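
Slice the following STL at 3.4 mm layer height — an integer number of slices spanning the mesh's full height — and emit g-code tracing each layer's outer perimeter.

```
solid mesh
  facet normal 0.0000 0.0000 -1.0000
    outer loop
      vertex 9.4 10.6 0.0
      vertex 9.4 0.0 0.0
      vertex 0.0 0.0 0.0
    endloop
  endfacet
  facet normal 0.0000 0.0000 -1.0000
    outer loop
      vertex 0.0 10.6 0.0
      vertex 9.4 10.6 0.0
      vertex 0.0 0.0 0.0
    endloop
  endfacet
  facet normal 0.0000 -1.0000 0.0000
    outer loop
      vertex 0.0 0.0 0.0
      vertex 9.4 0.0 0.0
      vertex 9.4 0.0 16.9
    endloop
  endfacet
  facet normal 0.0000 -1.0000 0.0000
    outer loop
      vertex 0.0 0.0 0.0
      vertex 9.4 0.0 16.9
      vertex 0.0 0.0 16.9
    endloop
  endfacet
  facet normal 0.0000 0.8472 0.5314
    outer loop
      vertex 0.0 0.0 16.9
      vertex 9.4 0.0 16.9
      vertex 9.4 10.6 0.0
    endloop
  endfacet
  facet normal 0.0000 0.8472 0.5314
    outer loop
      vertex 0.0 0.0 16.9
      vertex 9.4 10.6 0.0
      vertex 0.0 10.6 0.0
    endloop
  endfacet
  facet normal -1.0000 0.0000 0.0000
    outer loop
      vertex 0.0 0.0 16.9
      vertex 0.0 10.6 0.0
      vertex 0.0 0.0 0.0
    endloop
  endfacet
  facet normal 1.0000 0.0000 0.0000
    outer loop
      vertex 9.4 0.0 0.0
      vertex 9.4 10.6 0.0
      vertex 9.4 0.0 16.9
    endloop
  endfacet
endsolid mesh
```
; perimeter-only toolpath
G21 ; units = mm
G90 ; absolute positioning
G28 ; home
; layer 1
G0 Z3.4
G0 X0.0 Y0.0
G1 X9.4 Y0.0
G1 X9.4 Y8.5
G1 X0.0 Y8.5
G1 X0.0 Y0.0
; layer 2
G0 Z6.8
G0 X0.0 Y0.0
G1 X9.4 Y0.0
G1 X9.4 Y6.4
G1 X0.0 Y6.4
G1 X0.0 Y0.0
; layer 3
G0 Z10.1
G0 X0.0 Y0.0
G1 X9.4 Y0.0
G1 X9.4 Y4.2
G1 X0.0 Y4.2
G1 X0.0 Y0.0
; layer 4
G0 Z13.5
G0 X0.0 Y0.0
G1 X9.4 Y0.0
G1 X9.4 Y2.1
G1 X0.0 Y2.1
G1 X0.0 Y0.0
M2 ; end

The solid is a wedge (ramp): 9.4 × 10.6 mm base, rising to 16.9 mm along the y=0 edge and sloping linearly to z=0 at y=10.6. Slicing at Δz = 3.4 mm — 5 equal slices spanning the solid's height, so layer i sits at z = i·h/5 — gives 4 non-empty perimeters. Each is a 4-segment closed polygon; G0 lifts to the layer z and rapids to the start vertex, then G1 traces the edges. The cross-section shrinks linearly with z (the slice at the apex is degenerate and omitted).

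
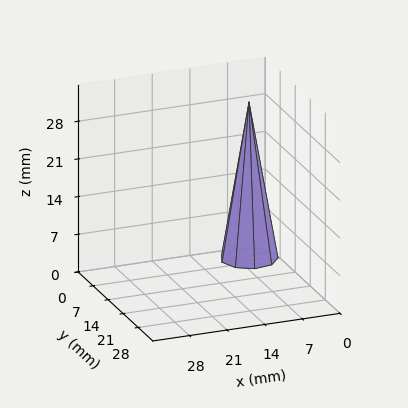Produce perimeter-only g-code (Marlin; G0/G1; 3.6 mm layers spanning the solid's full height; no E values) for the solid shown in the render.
Reading the render: the shape is a regular 9-sided pyramid, base circumscribed radius ≈ 5 mm, apex at z ≈ 29 mm (dimensions read to the nearest mm from the axis ticks). For the g-code, the solid's height is divided into equal slices at the stated Δz and each level perimeter traced with G1 moves after a G0 lift.

; perimeter-only toolpath
G21 ; units = mm
G90 ; absolute positioning
G28 ; home
; layer 1
G0 Z3.6
G0 X9.4 Y5.0
G1 X8.3 Y7.8
G1 X5.8 Y9.3
G1 X2.8 Y8.8
G1 X0.9 Y6.5
G1 X0.9 Y3.5
G1 X2.8 Y1.2
G1 X5.8 Y0.7
G1 X8.3 Y2.2
G1 X9.4 Y5.0
; layer 2
G0 Z7.2
G0 X8.8 Y5.0
G1 X7.9 Y7.4
G1 X5.7 Y8.7
G1 X3.1 Y8.2
G1 X1.5 Y6.3
G1 X1.5 Y3.7
G1 X3.1 Y1.8
G1 X5.7 Y1.3
G1 X7.9 Y2.6
G1 X8.8 Y5.0
; layer 3
G0 Z10.9
G0 X8.1 Y5.0
G1 X7.4 Y7.0
G1 X5.6 Y8.1
G1 X3.4 Y7.7
G1 X2.1 Y6.1
G1 X2.1 Y3.9
G1 X3.4 Y2.3
G1 X5.6 Y1.9
G1 X7.4 Y3.0
G1 X8.1 Y5.0
; layer 4
G0 Z14.5
G0 X7.5 Y5.0
G1 X6.9 Y6.6
G1 X5.5 Y7.5
G1 X3.8 Y7.2
G1 X2.6 Y5.8
G1 X2.6 Y4.2
G1 X3.8 Y2.9
G1 X5.5 Y2.5
G1 X6.9 Y3.4
G1 X7.5 Y5.0
; layer 5
G0 Z18.1
G0 X6.9 Y5.0
G1 X6.4 Y6.2
G1 X5.3 Y6.8
G1 X4.1 Y6.6
G1 X3.2 Y5.6
G1 X3.2 Y4.4
G1 X4.1 Y3.4
G1 X5.3 Y3.2
G1 X6.4 Y3.8
G1 X6.9 Y5.0
; layer 6
G0 Z21.8
G0 X6.2 Y5.0
G1 X6.0 Y5.8
G1 X5.2 Y6.2
G1 X4.4 Y6.1
G1 X3.8 Y5.4
G1 X3.8 Y4.6
G1 X4.4 Y3.9
G1 X5.2 Y3.8
G1 X6.0 Y4.2
G1 X6.2 Y5.0
; layer 7
G0 Z25.4
G0 X5.6 Y5.0
G1 X5.5 Y5.4
G1 X5.1 Y5.6
G1 X4.7 Y5.5
G1 X4.4 Y5.2
G1 X4.4 Y4.8
G1 X4.7 Y4.5
G1 X5.1 Y4.4
G1 X5.5 Y4.6
G1 X5.6 Y5.0
M2 ; end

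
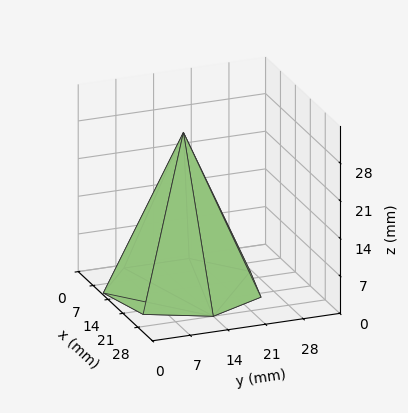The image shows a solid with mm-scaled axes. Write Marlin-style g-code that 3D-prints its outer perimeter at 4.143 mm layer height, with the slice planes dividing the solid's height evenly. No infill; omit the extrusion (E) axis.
Reading the render: the shape is a regular 7-sided pyramid, base circumscribed radius ≈ 14 mm, apex at z ≈ 29 mm (dimensions read to the nearest mm from the axis ticks). For the g-code, the solid's height is divided into equal slices at the stated Δz and each level perimeter traced with G1 moves after a G0 lift.

; perimeter-only toolpath
G21 ; units = mm
G90 ; absolute positioning
G28 ; home
; layer 1
G0 Z4.143
G0 X26.000 Y14.000
G1 X21.482 Y23.382
G1 X11.330 Y25.699
G1 X3.188 Y19.206
G1 X3.188 Y8.794
G1 X11.330 Y2.301
G1 X21.482 Y4.618
G1 X26.000 Y14.000
; layer 2
G0 Z8.286
G0 X24.000 Y14.000
G1 X20.235 Y21.819
G1 X11.775 Y23.749
G1 X4.990 Y18.339
G1 X4.990 Y9.661
G1 X11.775 Y4.251
G1 X20.235 Y6.181
G1 X24.000 Y14.000
; layer 3
G0 Z12.429
G0 X22.000 Y14.000
G1 X18.988 Y20.255
G1 X12.220 Y21.799
G1 X6.792 Y17.471
G1 X6.792 Y10.529
G1 X12.220 Y6.201
G1 X18.988 Y7.745
G1 X22.000 Y14.000
; layer 4
G0 Z16.571
G0 X20.000 Y14.000
G1 X17.741 Y18.691
G1 X12.665 Y19.850
G1 X8.594 Y16.603
G1 X8.594 Y11.397
G1 X12.665 Y8.150
G1 X17.741 Y9.309
G1 X20.000 Y14.000
; layer 5
G0 Z20.714
G0 X18.000 Y14.000
G1 X16.494 Y17.127
G1 X13.110 Y17.900
G1 X10.396 Y15.735
G1 X10.396 Y12.265
G1 X13.110 Y10.100
G1 X16.494 Y10.873
G1 X18.000 Y14.000
; layer 6
G0 Z24.857
G0 X16.000 Y14.000
G1 X15.247 Y15.564
G1 X13.555 Y15.950
G1 X12.198 Y14.868
G1 X12.198 Y13.132
G1 X13.555 Y12.050
G1 X15.247 Y12.436
G1 X16.000 Y14.000
M2 ; end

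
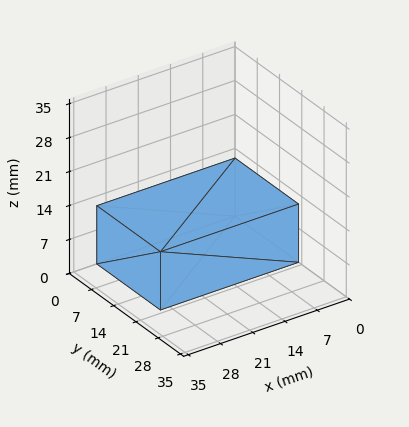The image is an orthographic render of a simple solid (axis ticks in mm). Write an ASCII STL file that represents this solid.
Reading the render: the shape is a rectangular box, roughly 30 × 20 mm footprint and 12 mm tall (dimensions read to the nearest mm from the axis ticks). For the STL, each face is triangulated and given an outward normal.

solid part
  facet normal 0.0000 0.0000 -1.0000
    outer loop
      vertex 30.0 20.0 0.0
      vertex 30.0 0.0 0.0
      vertex 0.0 0.0 0.0
    endloop
  endfacet
  facet normal 0.0000 0.0000 -1.0000
    outer loop
      vertex 0.0 20.0 0.0
      vertex 30.0 20.0 0.0
      vertex 0.0 0.0 0.0
    endloop
  endfacet
  facet normal 0.0000 0.0000 1.0000
    outer loop
      vertex 0.0 0.0 12.0
      vertex 30.0 0.0 12.0
      vertex 30.0 20.0 12.0
    endloop
  endfacet
  facet normal 0.0000 0.0000 1.0000
    outer loop
      vertex 0.0 0.0 12.0
      vertex 30.0 20.0 12.0
      vertex 0.0 20.0 12.0
    endloop
  endfacet
  facet normal 0.0000 -1.0000 0.0000
    outer loop
      vertex 0.0 0.0 0.0
      vertex 30.0 0.0 0.0
      vertex 30.0 0.0 12.0
    endloop
  endfacet
  facet normal 0.0000 -1.0000 0.0000
    outer loop
      vertex 0.0 0.0 0.0
      vertex 30.0 0.0 12.0
      vertex 0.0 0.0 12.0
    endloop
  endfacet
  facet normal 0.0000 1.0000 0.0000
    outer loop
      vertex 30.0 20.0 12.0
      vertex 30.0 20.0 0.0
      vertex 0.0 20.0 0.0
    endloop
  endfacet
  facet normal 0.0000 1.0000 0.0000
    outer loop
      vertex 0.0 20.0 12.0
      vertex 30.0 20.0 12.0
      vertex 0.0 20.0 0.0
    endloop
  endfacet
  facet normal -1.0000 0.0000 0.0000
    outer loop
      vertex 0.0 20.0 12.0
      vertex 0.0 20.0 0.0
      vertex 0.0 0.0 0.0
    endloop
  endfacet
  facet normal -1.0000 0.0000 0.0000
    outer loop
      vertex 0.0 0.0 12.0
      vertex 0.0 20.0 12.0
      vertex 0.0 0.0 0.0
    endloop
  endfacet
  facet normal 1.0000 0.0000 0.0000
    outer loop
      vertex 30.0 0.0 0.0
      vertex 30.0 20.0 0.0
      vertex 30.0 20.0 12.0
    endloop
  endfacet
  facet normal 1.0000 0.0000 0.0000
    outer loop
      vertex 30.0 0.0 0.0
      vertex 30.0 20.0 12.0
      vertex 30.0 0.0 12.0
    endloop
  endfacet
endsolid part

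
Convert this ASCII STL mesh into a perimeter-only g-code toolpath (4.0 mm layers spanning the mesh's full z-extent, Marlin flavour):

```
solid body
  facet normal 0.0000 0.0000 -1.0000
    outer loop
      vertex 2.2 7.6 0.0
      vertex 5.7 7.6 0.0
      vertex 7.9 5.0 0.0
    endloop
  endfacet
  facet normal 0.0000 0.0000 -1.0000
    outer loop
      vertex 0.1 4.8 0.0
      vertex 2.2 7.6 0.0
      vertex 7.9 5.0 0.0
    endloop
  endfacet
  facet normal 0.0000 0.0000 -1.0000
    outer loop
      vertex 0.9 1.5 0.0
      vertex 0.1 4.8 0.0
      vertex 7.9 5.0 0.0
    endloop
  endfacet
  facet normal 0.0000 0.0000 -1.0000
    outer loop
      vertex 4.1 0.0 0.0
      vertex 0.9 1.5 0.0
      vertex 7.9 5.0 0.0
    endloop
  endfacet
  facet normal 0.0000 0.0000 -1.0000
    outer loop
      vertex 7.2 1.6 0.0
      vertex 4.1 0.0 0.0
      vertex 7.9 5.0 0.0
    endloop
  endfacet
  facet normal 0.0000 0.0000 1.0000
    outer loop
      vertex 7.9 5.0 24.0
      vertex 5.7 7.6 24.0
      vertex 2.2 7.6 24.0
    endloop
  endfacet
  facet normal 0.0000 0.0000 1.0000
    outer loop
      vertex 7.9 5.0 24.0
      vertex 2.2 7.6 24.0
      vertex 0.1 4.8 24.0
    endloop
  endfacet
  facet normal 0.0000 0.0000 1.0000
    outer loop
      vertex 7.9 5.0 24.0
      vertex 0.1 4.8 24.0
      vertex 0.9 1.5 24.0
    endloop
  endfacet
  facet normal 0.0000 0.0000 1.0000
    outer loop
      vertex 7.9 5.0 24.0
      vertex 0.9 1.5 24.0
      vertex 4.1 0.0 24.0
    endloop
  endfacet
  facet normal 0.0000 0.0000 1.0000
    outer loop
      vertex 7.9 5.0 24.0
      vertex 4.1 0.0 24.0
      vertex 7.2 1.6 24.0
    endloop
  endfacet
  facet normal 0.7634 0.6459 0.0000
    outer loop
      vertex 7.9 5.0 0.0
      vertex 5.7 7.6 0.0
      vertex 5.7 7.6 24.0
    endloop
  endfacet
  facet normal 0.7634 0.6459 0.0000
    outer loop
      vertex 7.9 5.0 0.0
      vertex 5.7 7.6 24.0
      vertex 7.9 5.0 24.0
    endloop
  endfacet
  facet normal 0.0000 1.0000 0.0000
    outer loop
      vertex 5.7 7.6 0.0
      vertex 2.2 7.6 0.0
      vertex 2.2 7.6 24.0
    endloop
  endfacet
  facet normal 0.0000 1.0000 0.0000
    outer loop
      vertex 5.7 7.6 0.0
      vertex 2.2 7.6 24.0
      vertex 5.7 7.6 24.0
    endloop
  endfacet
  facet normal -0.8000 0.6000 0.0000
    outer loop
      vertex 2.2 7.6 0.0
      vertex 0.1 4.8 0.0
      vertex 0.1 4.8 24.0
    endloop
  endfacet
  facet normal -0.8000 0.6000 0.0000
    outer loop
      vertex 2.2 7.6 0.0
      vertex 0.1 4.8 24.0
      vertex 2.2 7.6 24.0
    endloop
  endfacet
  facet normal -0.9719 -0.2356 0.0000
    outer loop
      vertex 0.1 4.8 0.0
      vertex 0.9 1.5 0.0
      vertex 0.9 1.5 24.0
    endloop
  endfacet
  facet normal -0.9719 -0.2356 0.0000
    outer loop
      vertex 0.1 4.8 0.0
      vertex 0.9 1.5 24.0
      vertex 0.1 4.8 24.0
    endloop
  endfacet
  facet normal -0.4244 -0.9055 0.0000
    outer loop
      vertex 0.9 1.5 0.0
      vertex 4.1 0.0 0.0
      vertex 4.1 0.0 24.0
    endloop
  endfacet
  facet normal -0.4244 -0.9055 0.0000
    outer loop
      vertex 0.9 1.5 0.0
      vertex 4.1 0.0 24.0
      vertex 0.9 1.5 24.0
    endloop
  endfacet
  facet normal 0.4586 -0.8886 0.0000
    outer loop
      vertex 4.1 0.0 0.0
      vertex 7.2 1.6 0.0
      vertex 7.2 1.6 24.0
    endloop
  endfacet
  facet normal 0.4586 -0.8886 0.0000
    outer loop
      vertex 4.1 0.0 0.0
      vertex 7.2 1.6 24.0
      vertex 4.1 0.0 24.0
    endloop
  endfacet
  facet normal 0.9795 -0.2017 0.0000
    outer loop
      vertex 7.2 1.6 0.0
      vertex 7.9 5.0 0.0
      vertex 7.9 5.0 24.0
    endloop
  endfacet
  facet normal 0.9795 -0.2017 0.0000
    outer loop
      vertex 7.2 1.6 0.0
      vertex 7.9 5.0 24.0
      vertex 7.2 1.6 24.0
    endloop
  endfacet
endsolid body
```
; perimeter-only toolpath
G21 ; units = mm
G90 ; absolute positioning
G28 ; home
; layer 1
G0 Z4.0
G0 X7.9 Y5.0
G1 X5.7 Y7.6
G1 X2.2 Y7.6
G1 X0.1 Y4.8
G1 X0.9 Y1.5
G1 X4.1 Y0.0
G1 X7.2 Y1.6
G1 X7.9 Y5.0
; layer 2
G0 Z8.0
G0 X7.9 Y5.0
G1 X5.7 Y7.6
G1 X2.2 Y7.6
G1 X0.1 Y4.8
G1 X0.9 Y1.5
G1 X4.1 Y0.0
G1 X7.2 Y1.6
G1 X7.9 Y5.0
; layer 3
G0 Z12.0
G0 X7.9 Y5.0
G1 X5.7 Y7.6
G1 X2.2 Y7.6
G1 X0.1 Y4.8
G1 X0.9 Y1.5
G1 X4.1 Y0.0
G1 X7.2 Y1.6
G1 X7.9 Y5.0
; layer 4
G0 Z16.0
G0 X7.9 Y5.0
G1 X5.7 Y7.6
G1 X2.2 Y7.6
G1 X0.1 Y4.8
G1 X0.9 Y1.5
G1 X4.1 Y0.0
G1 X7.2 Y1.6
G1 X7.9 Y5.0
; layer 5
G0 Z20.0
G0 X7.9 Y5.0
G1 X5.7 Y7.6
G1 X2.2 Y7.6
G1 X0.1 Y4.8
G1 X0.9 Y1.5
G1 X4.1 Y0.0
G1 X7.2 Y1.6
G1 X7.9 Y5.0
; layer 6
G0 Z24.0
G0 X7.9 Y5.0
G1 X5.7 Y7.6
G1 X2.2 Y7.6
G1 X0.1 Y4.8
G1 X0.9 Y1.5
G1 X4.1 Y0.0
G1 X7.2 Y1.6
G1 X7.9 Y5.0
M2 ; end

The solid is a regular 7-sided prism (a cylinder approximated with 7 flat sides), circumscribed radius ≈ 4 mm, height ≈ 24 mm. Slicing at Δz = 4.0 mm — 6 equal slices spanning the solid's height, so layer i sits at z = i·h/6 — gives 6 non-empty perimeters. Each is a 7-segment closed polygon; G0 lifts to the layer z and rapids to the start vertex, then G1 traces the edges.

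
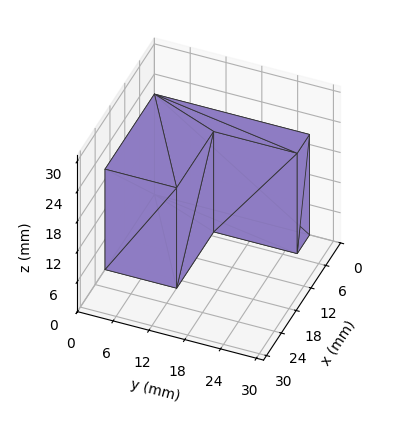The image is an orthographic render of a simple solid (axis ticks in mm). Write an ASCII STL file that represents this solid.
Reading the render: the shape is an L-shaped prism: outer 20 × 26 mm, arm thicknesses ≈ 12 mm (horizontal) and 5 mm (vertical), extruded 20 mm in z (dimensions read to the nearest mm from the axis ticks). For the STL, each face is triangulated and given an outward normal.

solid part
  facet normal 0.0000 0.0000 -1.0000
    outer loop
      vertex 20.0 12.0 0.0
      vertex 20.0 0.0 0.0
      vertex 0.0 0.0 0.0
    endloop
  endfacet
  facet normal 0.0000 0.0000 -1.0000
    outer loop
      vertex 5.0 12.0 0.0
      vertex 20.0 12.0 0.0
      vertex 0.0 0.0 0.0
    endloop
  endfacet
  facet normal 0.0000 0.0000 -1.0000
    outer loop
      vertex 5.0 26.0 0.0
      vertex 5.0 12.0 0.0
      vertex 0.0 0.0 0.0
    endloop
  endfacet
  facet normal 0.0000 0.0000 -1.0000
    outer loop
      vertex 0.0 26.0 0.0
      vertex 5.0 26.0 0.0
      vertex 0.0 0.0 0.0
    endloop
  endfacet
  facet normal 0.0000 0.0000 1.0000
    outer loop
      vertex 0.0 0.0 20.0
      vertex 20.0 0.0 20.0
      vertex 20.0 12.0 20.0
    endloop
  endfacet
  facet normal 0.0000 0.0000 1.0000
    outer loop
      vertex 0.0 0.0 20.0
      vertex 20.0 12.0 20.0
      vertex 5.0 12.0 20.0
    endloop
  endfacet
  facet normal 0.0000 0.0000 1.0000
    outer loop
      vertex 0.0 0.0 20.0
      vertex 5.0 12.0 20.0
      vertex 5.0 26.0 20.0
    endloop
  endfacet
  facet normal 0.0000 0.0000 1.0000
    outer loop
      vertex 0.0 0.0 20.0
      vertex 5.0 26.0 20.0
      vertex 0.0 26.0 20.0
    endloop
  endfacet
  facet normal 0.0000 -1.0000 0.0000
    outer loop
      vertex 0.0 0.0 0.0
      vertex 20.0 0.0 0.0
      vertex 20.0 0.0 20.0
    endloop
  endfacet
  facet normal 0.0000 -1.0000 0.0000
    outer loop
      vertex 0.0 0.0 0.0
      vertex 20.0 0.0 20.0
      vertex 0.0 0.0 20.0
    endloop
  endfacet
  facet normal 1.0000 0.0000 0.0000
    outer loop
      vertex 20.0 0.0 0.0
      vertex 20.0 12.0 0.0
      vertex 20.0 12.0 20.0
    endloop
  endfacet
  facet normal 1.0000 0.0000 0.0000
    outer loop
      vertex 20.0 0.0 0.0
      vertex 20.0 12.0 20.0
      vertex 20.0 0.0 20.0
    endloop
  endfacet
  facet normal 0.0000 1.0000 0.0000
    outer loop
      vertex 20.0 12.0 0.0
      vertex 5.0 12.0 0.0
      vertex 5.0 12.0 20.0
    endloop
  endfacet
  facet normal 0.0000 1.0000 0.0000
    outer loop
      vertex 20.0 12.0 0.0
      vertex 5.0 12.0 20.0
      vertex 20.0 12.0 20.0
    endloop
  endfacet
  facet normal 1.0000 0.0000 0.0000
    outer loop
      vertex 5.0 12.0 0.0
      vertex 5.0 26.0 0.0
      vertex 5.0 26.0 20.0
    endloop
  endfacet
  facet normal 1.0000 0.0000 0.0000
    outer loop
      vertex 5.0 12.0 0.0
      vertex 5.0 26.0 20.0
      vertex 5.0 12.0 20.0
    endloop
  endfacet
  facet normal 0.0000 1.0000 0.0000
    outer loop
      vertex 5.0 26.0 0.0
      vertex 0.0 26.0 0.0
      vertex 0.0 26.0 20.0
    endloop
  endfacet
  facet normal 0.0000 1.0000 0.0000
    outer loop
      vertex 5.0 26.0 0.0
      vertex 0.0 26.0 20.0
      vertex 5.0 26.0 20.0
    endloop
  endfacet
  facet normal -1.0000 0.0000 0.0000
    outer loop
      vertex 0.0 26.0 0.0
      vertex 0.0 0.0 0.0
      vertex 0.0 0.0 20.0
    endloop
  endfacet
  facet normal -1.0000 0.0000 0.0000
    outer loop
      vertex 0.0 26.0 0.0
      vertex 0.0 0.0 20.0
      vertex 0.0 26.0 20.0
    endloop
  endfacet
endsolid part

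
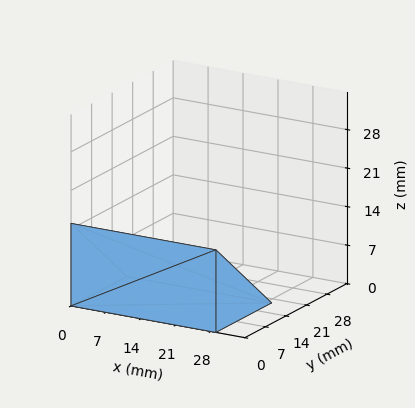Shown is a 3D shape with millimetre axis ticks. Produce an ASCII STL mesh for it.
Reading the render: the shape is a wedge (ramp): 29 × 19 mm base, rising to 15 mm along the y=0 edge and sloping linearly to z=0 at y=19 (dimensions read to the nearest mm from the axis ticks). For the STL, each face is triangulated and given an outward normal.

solid part
  facet normal 0.0000 0.0000 -1.0000
    outer loop
      vertex 29.000 19.000 0.000
      vertex 29.000 0.000 0.000
      vertex 0.000 0.000 0.000
    endloop
  endfacet
  facet normal 0.0000 0.0000 -1.0000
    outer loop
      vertex 0.000 19.000 0.000
      vertex 29.000 19.000 0.000
      vertex 0.000 0.000 0.000
    endloop
  endfacet
  facet normal 0.0000 -1.0000 0.0000
    outer loop
      vertex 0.000 0.000 0.000
      vertex 29.000 0.000 0.000
      vertex 29.000 0.000 15.000
    endloop
  endfacet
  facet normal 0.0000 -1.0000 0.0000
    outer loop
      vertex 0.000 0.000 0.000
      vertex 29.000 0.000 15.000
      vertex 0.000 0.000 15.000
    endloop
  endfacet
  facet normal 0.0000 0.6196 0.7849
    outer loop
      vertex 0.000 0.000 15.000
      vertex 29.000 0.000 15.000
      vertex 29.000 19.000 0.000
    endloop
  endfacet
  facet normal 0.0000 0.6196 0.7849
    outer loop
      vertex 0.000 0.000 15.000
      vertex 29.000 19.000 0.000
      vertex 0.000 19.000 0.000
    endloop
  endfacet
  facet normal -1.0000 0.0000 0.0000
    outer loop
      vertex 0.000 0.000 15.000
      vertex 0.000 19.000 0.000
      vertex 0.000 0.000 0.000
    endloop
  endfacet
  facet normal 1.0000 0.0000 0.0000
    outer loop
      vertex 29.000 0.000 0.000
      vertex 29.000 19.000 0.000
      vertex 29.000 0.000 15.000
    endloop
  endfacet
endsolid part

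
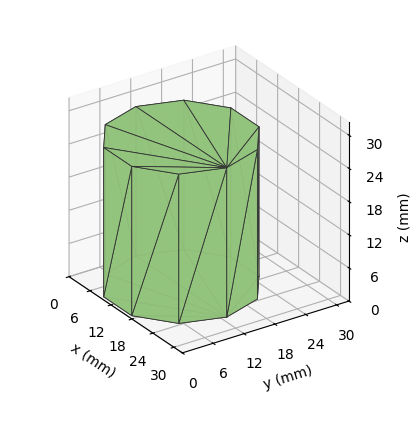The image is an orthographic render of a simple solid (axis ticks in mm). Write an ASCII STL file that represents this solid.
Reading the render: the shape is a regular 10-sided prism (a cylinder approximated with 10 flat sides), circumscribed radius ≈ 13 mm, height ≈ 27 mm (dimensions read to the nearest mm from the axis ticks). For the STL, each face is triangulated and given an outward normal.

solid part
  facet normal 0.0000 0.0000 -1.0000
    outer loop
      vertex 17.017 25.364 0.000
      vertex 23.517 20.641 0.000
      vertex 26.000 13.000 0.000
    endloop
  endfacet
  facet normal 0.0000 0.0000 -1.0000
    outer loop
      vertex 8.983 25.364 0.000
      vertex 17.017 25.364 0.000
      vertex 26.000 13.000 0.000
    endloop
  endfacet
  facet normal 0.0000 0.0000 -1.0000
    outer loop
      vertex 2.483 20.641 0.000
      vertex 8.983 25.364 0.000
      vertex 26.000 13.000 0.000
    endloop
  endfacet
  facet normal 0.0000 0.0000 -1.0000
    outer loop
      vertex 0.000 13.000 0.000
      vertex 2.483 20.641 0.000
      vertex 26.000 13.000 0.000
    endloop
  endfacet
  facet normal 0.0000 0.0000 -1.0000
    outer loop
      vertex 2.483 5.359 0.000
      vertex 0.000 13.000 0.000
      vertex 26.000 13.000 0.000
    endloop
  endfacet
  facet normal 0.0000 0.0000 -1.0000
    outer loop
      vertex 8.983 0.636 0.000
      vertex 2.483 5.359 0.000
      vertex 26.000 13.000 0.000
    endloop
  endfacet
  facet normal 0.0000 0.0000 -1.0000
    outer loop
      vertex 17.017 0.636 0.000
      vertex 8.983 0.636 0.000
      vertex 26.000 13.000 0.000
    endloop
  endfacet
  facet normal 0.0000 0.0000 -1.0000
    outer loop
      vertex 23.517 5.359 0.000
      vertex 17.017 0.636 0.000
      vertex 26.000 13.000 0.000
    endloop
  endfacet
  facet normal 0.0000 0.0000 1.0000
    outer loop
      vertex 26.000 13.000 27.000
      vertex 23.517 20.641 27.000
      vertex 17.017 25.364 27.000
    endloop
  endfacet
  facet normal 0.0000 0.0000 1.0000
    outer loop
      vertex 26.000 13.000 27.000
      vertex 17.017 25.364 27.000
      vertex 8.983 25.364 27.000
    endloop
  endfacet
  facet normal 0.0000 0.0000 1.0000
    outer loop
      vertex 26.000 13.000 27.000
      vertex 8.983 25.364 27.000
      vertex 2.483 20.641 27.000
    endloop
  endfacet
  facet normal 0.0000 0.0000 1.0000
    outer loop
      vertex 26.000 13.000 27.000
      vertex 2.483 20.641 27.000
      vertex 0.000 13.000 27.000
    endloop
  endfacet
  facet normal 0.0000 0.0000 1.0000
    outer loop
      vertex 26.000 13.000 27.000
      vertex 0.000 13.000 27.000
      vertex 2.483 5.359 27.000
    endloop
  endfacet
  facet normal 0.0000 0.0000 1.0000
    outer loop
      vertex 26.000 13.000 27.000
      vertex 2.483 5.359 27.000
      vertex 8.983 0.636 27.000
    endloop
  endfacet
  facet normal 0.0000 0.0000 1.0000
    outer loop
      vertex 26.000 13.000 27.000
      vertex 8.983 0.636 27.000
      vertex 17.017 0.636 27.000
    endloop
  endfacet
  facet normal 0.0000 0.0000 1.0000
    outer loop
      vertex 26.000 13.000 27.000
      vertex 17.017 0.636 27.000
      vertex 23.517 5.359 27.000
    endloop
  endfacet
  facet normal 0.9510 0.3090 0.0000
    outer loop
      vertex 26.000 13.000 0.000
      vertex 23.517 20.641 0.000
      vertex 23.517 20.641 27.000
    endloop
  endfacet
  facet normal 0.9510 0.3090 0.0000
    outer loop
      vertex 26.000 13.000 0.000
      vertex 23.517 20.641 27.000
      vertex 26.000 13.000 27.000
    endloop
  endfacet
  facet normal 0.5878 0.8090 0.0000
    outer loop
      vertex 23.517 20.641 0.000
      vertex 17.017 25.364 0.000
      vertex 17.017 25.364 27.000
    endloop
  endfacet
  facet normal 0.5878 0.8090 0.0000
    outer loop
      vertex 23.517 20.641 0.000
      vertex 17.017 25.364 27.000
      vertex 23.517 20.641 27.000
    endloop
  endfacet
  facet normal 0.0000 1.0000 0.0000
    outer loop
      vertex 17.017 25.364 0.000
      vertex 8.983 25.364 0.000
      vertex 8.983 25.364 27.000
    endloop
  endfacet
  facet normal 0.0000 1.0000 0.0000
    outer loop
      vertex 17.017 25.364 0.000
      vertex 8.983 25.364 27.000
      vertex 17.017 25.364 27.000
    endloop
  endfacet
  facet normal -0.5878 0.8090 0.0000
    outer loop
      vertex 8.983 25.364 0.000
      vertex 2.483 20.641 0.000
      vertex 2.483 20.641 27.000
    endloop
  endfacet
  facet normal -0.5878 0.8090 0.0000
    outer loop
      vertex 8.983 25.364 0.000
      vertex 2.483 20.641 27.000
      vertex 8.983 25.364 27.000
    endloop
  endfacet
  facet normal -0.9510 0.3090 0.0000
    outer loop
      vertex 2.483 20.641 0.000
      vertex 0.000 13.000 0.000
      vertex 0.000 13.000 27.000
    endloop
  endfacet
  facet normal -0.9510 0.3090 0.0000
    outer loop
      vertex 2.483 20.641 0.000
      vertex 0.000 13.000 27.000
      vertex 2.483 20.641 27.000
    endloop
  endfacet
  facet normal -0.9510 -0.3090 0.0000
    outer loop
      vertex 0.000 13.000 0.000
      vertex 2.483 5.359 0.000
      vertex 2.483 5.359 27.000
    endloop
  endfacet
  facet normal -0.9510 -0.3090 0.0000
    outer loop
      vertex 0.000 13.000 0.000
      vertex 2.483 5.359 27.000
      vertex 0.000 13.000 27.000
    endloop
  endfacet
  facet normal -0.5878 -0.8090 0.0000
    outer loop
      vertex 2.483 5.359 0.000
      vertex 8.983 0.636 0.000
      vertex 8.983 0.636 27.000
    endloop
  endfacet
  facet normal -0.5878 -0.8090 0.0000
    outer loop
      vertex 2.483 5.359 0.000
      vertex 8.983 0.636 27.000
      vertex 2.483 5.359 27.000
    endloop
  endfacet
  facet normal 0.0000 -1.0000 0.0000
    outer loop
      vertex 8.983 0.636 0.000
      vertex 17.017 0.636 0.000
      vertex 17.017 0.636 27.000
    endloop
  endfacet
  facet normal 0.0000 -1.0000 0.0000
    outer loop
      vertex 8.983 0.636 0.000
      vertex 17.017 0.636 27.000
      vertex 8.983 0.636 27.000
    endloop
  endfacet
  facet normal 0.5878 -0.8090 0.0000
    outer loop
      vertex 17.017 0.636 0.000
      vertex 23.517 5.359 0.000
      vertex 23.517 5.359 27.000
    endloop
  endfacet
  facet normal 0.5878 -0.8090 0.0000
    outer loop
      vertex 17.017 0.636 0.000
      vertex 23.517 5.359 27.000
      vertex 17.017 0.636 27.000
    endloop
  endfacet
  facet normal 0.9510 -0.3090 0.0000
    outer loop
      vertex 23.517 5.359 0.000
      vertex 26.000 13.000 0.000
      vertex 26.000 13.000 27.000
    endloop
  endfacet
  facet normal 0.9510 -0.3090 0.0000
    outer loop
      vertex 23.517 5.359 0.000
      vertex 26.000 13.000 27.000
      vertex 23.517 5.359 27.000
    endloop
  endfacet
endsolid part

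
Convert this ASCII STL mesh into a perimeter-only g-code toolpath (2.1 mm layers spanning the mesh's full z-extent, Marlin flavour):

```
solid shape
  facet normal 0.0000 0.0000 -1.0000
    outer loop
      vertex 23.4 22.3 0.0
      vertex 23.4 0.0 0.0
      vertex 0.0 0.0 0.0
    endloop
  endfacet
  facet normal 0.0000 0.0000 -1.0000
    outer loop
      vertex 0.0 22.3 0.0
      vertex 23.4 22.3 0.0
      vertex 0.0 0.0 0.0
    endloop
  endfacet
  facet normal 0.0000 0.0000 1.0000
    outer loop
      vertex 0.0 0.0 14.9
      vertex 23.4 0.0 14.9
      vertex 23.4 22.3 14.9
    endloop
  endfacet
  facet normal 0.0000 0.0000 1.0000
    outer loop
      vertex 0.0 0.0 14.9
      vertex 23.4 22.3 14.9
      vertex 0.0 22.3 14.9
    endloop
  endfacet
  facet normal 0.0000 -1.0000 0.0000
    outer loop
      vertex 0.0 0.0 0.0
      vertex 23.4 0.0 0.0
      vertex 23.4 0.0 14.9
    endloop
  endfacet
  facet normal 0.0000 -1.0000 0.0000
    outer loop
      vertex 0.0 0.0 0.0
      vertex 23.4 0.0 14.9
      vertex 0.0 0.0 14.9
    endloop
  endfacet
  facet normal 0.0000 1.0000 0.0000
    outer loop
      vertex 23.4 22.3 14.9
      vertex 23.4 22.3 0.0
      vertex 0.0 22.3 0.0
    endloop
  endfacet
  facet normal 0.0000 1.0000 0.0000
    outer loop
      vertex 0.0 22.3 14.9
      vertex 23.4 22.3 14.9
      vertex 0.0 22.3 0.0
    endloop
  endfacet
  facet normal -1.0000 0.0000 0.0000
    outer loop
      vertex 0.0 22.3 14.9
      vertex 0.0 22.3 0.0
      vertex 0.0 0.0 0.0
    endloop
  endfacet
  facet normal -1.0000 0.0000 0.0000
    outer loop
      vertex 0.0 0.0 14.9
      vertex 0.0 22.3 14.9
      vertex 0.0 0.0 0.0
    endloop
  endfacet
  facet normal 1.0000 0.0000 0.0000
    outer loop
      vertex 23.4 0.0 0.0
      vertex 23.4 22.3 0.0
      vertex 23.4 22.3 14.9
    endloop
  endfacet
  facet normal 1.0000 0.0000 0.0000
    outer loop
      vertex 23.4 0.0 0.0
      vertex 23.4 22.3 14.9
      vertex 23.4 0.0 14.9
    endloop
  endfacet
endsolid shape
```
; perimeter-only toolpath
G21 ; units = mm
G90 ; absolute positioning
G28 ; home
; layer 1
G0 Z2.1
G0 X0.0 Y0.0
G1 X23.4 Y0.0
G1 X23.4 Y22.3
G1 X0.0 Y22.3
G1 X0.0 Y0.0
; layer 2
G0 Z4.3
G0 X0.0 Y0.0
G1 X23.4 Y0.0
G1 X23.4 Y22.3
G1 X0.0 Y22.3
G1 X0.0 Y0.0
; layer 3
G0 Z6.4
G0 X0.0 Y0.0
G1 X23.4 Y0.0
G1 X23.4 Y22.3
G1 X0.0 Y22.3
G1 X0.0 Y0.0
; layer 4
G0 Z8.5
G0 X0.0 Y0.0
G1 X23.4 Y0.0
G1 X23.4 Y22.3
G1 X0.0 Y22.3
G1 X0.0 Y0.0
; layer 5
G0 Z10.6
G0 X0.0 Y0.0
G1 X23.4 Y0.0
G1 X23.4 Y22.3
G1 X0.0 Y22.3
G1 X0.0 Y0.0
; layer 6
G0 Z12.8
G0 X0.0 Y0.0
G1 X23.4 Y0.0
G1 X23.4 Y22.3
G1 X0.0 Y22.3
G1 X0.0 Y0.0
; layer 7
G0 Z14.9
G0 X0.0 Y0.0
G1 X23.4 Y0.0
G1 X23.4 Y22.3
G1 X0.0 Y22.3
G1 X0.0 Y0.0
M2 ; end

The solid is a rectangular box, roughly 23.4 × 22.3 mm footprint and 14.9 mm tall. Slicing at Δz = 2.1 mm — 7 equal slices spanning the solid's height, so layer i sits at z = i·h/7 — gives 7 non-empty perimeters. Each is a 4-segment closed polygon; G0 lifts to the layer z and rapids to the start vertex, then G1 traces the edges.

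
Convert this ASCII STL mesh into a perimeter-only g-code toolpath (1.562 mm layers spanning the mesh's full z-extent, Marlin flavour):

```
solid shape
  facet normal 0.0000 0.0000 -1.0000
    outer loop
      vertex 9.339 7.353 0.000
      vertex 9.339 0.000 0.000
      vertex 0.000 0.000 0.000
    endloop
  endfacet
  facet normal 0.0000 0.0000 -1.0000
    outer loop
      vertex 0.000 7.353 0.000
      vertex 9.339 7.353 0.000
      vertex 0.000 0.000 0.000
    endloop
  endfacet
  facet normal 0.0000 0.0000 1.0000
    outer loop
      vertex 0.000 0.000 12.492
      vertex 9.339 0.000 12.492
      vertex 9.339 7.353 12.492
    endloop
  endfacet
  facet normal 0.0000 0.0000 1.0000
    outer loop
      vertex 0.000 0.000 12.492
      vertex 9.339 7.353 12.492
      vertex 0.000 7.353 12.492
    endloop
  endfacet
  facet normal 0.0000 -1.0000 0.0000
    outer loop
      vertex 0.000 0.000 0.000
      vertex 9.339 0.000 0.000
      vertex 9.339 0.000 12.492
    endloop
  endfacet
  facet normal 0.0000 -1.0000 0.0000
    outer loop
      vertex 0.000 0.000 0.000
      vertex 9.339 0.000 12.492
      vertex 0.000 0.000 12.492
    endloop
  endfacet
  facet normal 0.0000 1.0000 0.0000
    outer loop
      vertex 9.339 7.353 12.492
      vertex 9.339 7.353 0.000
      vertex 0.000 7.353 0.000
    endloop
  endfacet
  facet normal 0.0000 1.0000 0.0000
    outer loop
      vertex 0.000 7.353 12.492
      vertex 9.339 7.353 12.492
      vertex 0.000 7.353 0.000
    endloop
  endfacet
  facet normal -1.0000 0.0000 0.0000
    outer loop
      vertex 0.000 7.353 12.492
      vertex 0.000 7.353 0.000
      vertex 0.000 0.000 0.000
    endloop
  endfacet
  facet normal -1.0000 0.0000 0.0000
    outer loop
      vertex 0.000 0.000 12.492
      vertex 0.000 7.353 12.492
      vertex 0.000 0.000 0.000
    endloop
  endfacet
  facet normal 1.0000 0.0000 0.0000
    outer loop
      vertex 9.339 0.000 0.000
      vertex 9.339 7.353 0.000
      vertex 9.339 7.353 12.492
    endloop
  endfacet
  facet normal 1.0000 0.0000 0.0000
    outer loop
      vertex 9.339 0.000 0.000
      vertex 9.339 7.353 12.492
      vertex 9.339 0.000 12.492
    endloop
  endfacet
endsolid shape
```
; perimeter-only toolpath
G21 ; units = mm
G90 ; absolute positioning
G28 ; home
; layer 1
G0 Z1.562
G0 X0.000 Y0.000
G1 X9.339 Y0.000
G1 X9.339 Y7.353
G1 X0.000 Y7.353
G1 X0.000 Y0.000
; layer 2
G0 Z3.123
G0 X0.000 Y0.000
G1 X9.339 Y0.000
G1 X9.339 Y7.353
G1 X0.000 Y7.353
G1 X0.000 Y0.000
; layer 3
G0 Z4.684
G0 X0.000 Y0.000
G1 X9.339 Y0.000
G1 X9.339 Y7.353
G1 X0.000 Y7.353
G1 X0.000 Y0.000
; layer 4
G0 Z6.246
G0 X0.000 Y0.000
G1 X9.339 Y0.000
G1 X9.339 Y7.353
G1 X0.000 Y7.353
G1 X0.000 Y0.000
; layer 5
G0 Z7.808
G0 X0.000 Y0.000
G1 X9.339 Y0.000
G1 X9.339 Y7.353
G1 X0.000 Y7.353
G1 X0.000 Y0.000
; layer 6
G0 Z9.369
G0 X0.000 Y0.000
G1 X9.339 Y0.000
G1 X9.339 Y7.353
G1 X0.000 Y7.353
G1 X0.000 Y0.000
; layer 7
G0 Z10.931
G0 X0.000 Y0.000
G1 X9.339 Y0.000
G1 X9.339 Y7.353
G1 X0.000 Y7.353
G1 X0.000 Y0.000
; layer 8
G0 Z12.492
G0 X0.000 Y0.000
G1 X9.339 Y0.000
G1 X9.339 Y7.353
G1 X0.000 Y7.353
G1 X0.000 Y0.000
M2 ; end

The solid is a rectangular box, roughly 9.34 × 7.35 mm footprint and 12.5 mm tall. Slicing at Δz = 1.562 mm — 8 equal slices spanning the solid's height, so layer i sits at z = i·h/8 — gives 8 non-empty perimeters. Each is a 4-segment closed polygon; G0 lifts to the layer z and rapids to the start vertex, then G1 traces the edges.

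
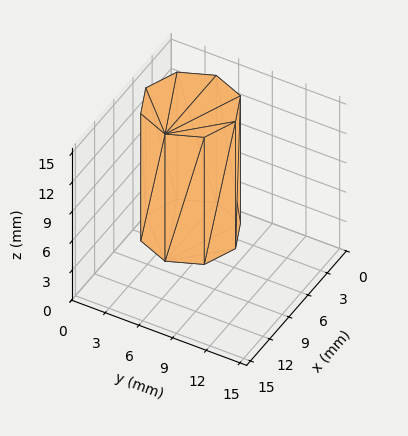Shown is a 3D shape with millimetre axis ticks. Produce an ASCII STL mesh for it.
Reading the render: the shape is a regular 8-sided prism (a cylinder approximated with 8 flat sides), circumscribed radius ≈ 4 mm, height ≈ 13 mm (dimensions read to the nearest mm from the axis ticks). For the STL, each face is triangulated and given an outward normal.

solid part
  facet normal 0.0000 0.0000 -1.0000
    outer loop
      vertex 4.00 8.00 0.00
      vertex 6.83 6.83 0.00
      vertex 8.00 4.00 0.00
    endloop
  endfacet
  facet normal 0.0000 0.0000 -1.0000
    outer loop
      vertex 1.17 6.83 0.00
      vertex 4.00 8.00 0.00
      vertex 8.00 4.00 0.00
    endloop
  endfacet
  facet normal 0.0000 0.0000 -1.0000
    outer loop
      vertex 0.00 4.00 0.00
      vertex 1.17 6.83 0.00
      vertex 8.00 4.00 0.00
    endloop
  endfacet
  facet normal 0.0000 0.0000 -1.0000
    outer loop
      vertex 1.17 1.17 0.00
      vertex 0.00 4.00 0.00
      vertex 8.00 4.00 0.00
    endloop
  endfacet
  facet normal 0.0000 0.0000 -1.0000
    outer loop
      vertex 4.00 0.00 0.00
      vertex 1.17 1.17 0.00
      vertex 8.00 4.00 0.00
    endloop
  endfacet
  facet normal 0.0000 0.0000 -1.0000
    outer loop
      vertex 6.83 1.17 0.00
      vertex 4.00 0.00 0.00
      vertex 8.00 4.00 0.00
    endloop
  endfacet
  facet normal 0.0000 0.0000 1.0000
    outer loop
      vertex 8.00 4.00 13.00
      vertex 6.83 6.83 13.00
      vertex 4.00 8.00 13.00
    endloop
  endfacet
  facet normal 0.0000 0.0000 1.0000
    outer loop
      vertex 8.00 4.00 13.00
      vertex 4.00 8.00 13.00
      vertex 1.17 6.83 13.00
    endloop
  endfacet
  facet normal 0.0000 0.0000 1.0000
    outer loop
      vertex 8.00 4.00 13.00
      vertex 1.17 6.83 13.00
      vertex 0.00 4.00 13.00
    endloop
  endfacet
  facet normal 0.0000 0.0000 1.0000
    outer loop
      vertex 8.00 4.00 13.00
      vertex 0.00 4.00 13.00
      vertex 1.17 1.17 13.00
    endloop
  endfacet
  facet normal 0.0000 0.0000 1.0000
    outer loop
      vertex 8.00 4.00 13.00
      vertex 1.17 1.17 13.00
      vertex 4.00 0.00 13.00
    endloop
  endfacet
  facet normal 0.0000 0.0000 1.0000
    outer loop
      vertex 8.00 4.00 13.00
      vertex 4.00 0.00 13.00
      vertex 6.83 1.17 13.00
    endloop
  endfacet
  facet normal 0.9241 0.3821 0.0000
    outer loop
      vertex 8.00 4.00 0.00
      vertex 6.83 6.83 0.00
      vertex 6.83 6.83 13.00
    endloop
  endfacet
  facet normal 0.9241 0.3821 0.0000
    outer loop
      vertex 8.00 4.00 0.00
      vertex 6.83 6.83 13.00
      vertex 8.00 4.00 13.00
    endloop
  endfacet
  facet normal 0.3821 0.9241 0.0000
    outer loop
      vertex 6.83 6.83 0.00
      vertex 4.00 8.00 0.00
      vertex 4.00 8.00 13.00
    endloop
  endfacet
  facet normal 0.3821 0.9241 0.0000
    outer loop
      vertex 6.83 6.83 0.00
      vertex 4.00 8.00 13.00
      vertex 6.83 6.83 13.00
    endloop
  endfacet
  facet normal -0.3821 0.9241 0.0000
    outer loop
      vertex 4.00 8.00 0.00
      vertex 1.17 6.83 0.00
      vertex 1.17 6.83 13.00
    endloop
  endfacet
  facet normal -0.3821 0.9241 0.0000
    outer loop
      vertex 4.00 8.00 0.00
      vertex 1.17 6.83 13.00
      vertex 4.00 8.00 13.00
    endloop
  endfacet
  facet normal -0.9241 0.3821 0.0000
    outer loop
      vertex 1.17 6.83 0.00
      vertex 0.00 4.00 0.00
      vertex 0.00 4.00 13.00
    endloop
  endfacet
  facet normal -0.9241 0.3821 0.0000
    outer loop
      vertex 1.17 6.83 0.00
      vertex 0.00 4.00 13.00
      vertex 1.17 6.83 13.00
    endloop
  endfacet
  facet normal -0.9241 -0.3821 0.0000
    outer loop
      vertex 0.00 4.00 0.00
      vertex 1.17 1.17 0.00
      vertex 1.17 1.17 13.00
    endloop
  endfacet
  facet normal -0.9241 -0.3821 0.0000
    outer loop
      vertex 0.00 4.00 0.00
      vertex 1.17 1.17 13.00
      vertex 0.00 4.00 13.00
    endloop
  endfacet
  facet normal -0.3821 -0.9241 0.0000
    outer loop
      vertex 1.17 1.17 0.00
      vertex 4.00 0.00 0.00
      vertex 4.00 0.00 13.00
    endloop
  endfacet
  facet normal -0.3821 -0.9241 0.0000
    outer loop
      vertex 1.17 1.17 0.00
      vertex 4.00 0.00 13.00
      vertex 1.17 1.17 13.00
    endloop
  endfacet
  facet normal 0.3821 -0.9241 0.0000
    outer loop
      vertex 4.00 0.00 0.00
      vertex 6.83 1.17 0.00
      vertex 6.83 1.17 13.00
    endloop
  endfacet
  facet normal 0.3821 -0.9241 0.0000
    outer loop
      vertex 4.00 0.00 0.00
      vertex 6.83 1.17 13.00
      vertex 4.00 0.00 13.00
    endloop
  endfacet
  facet normal 0.9241 -0.3821 0.0000
    outer loop
      vertex 6.83 1.17 0.00
      vertex 8.00 4.00 0.00
      vertex 8.00 4.00 13.00
    endloop
  endfacet
  facet normal 0.9241 -0.3821 0.0000
    outer loop
      vertex 6.83 1.17 0.00
      vertex 8.00 4.00 13.00
      vertex 6.83 1.17 13.00
    endloop
  endfacet
endsolid part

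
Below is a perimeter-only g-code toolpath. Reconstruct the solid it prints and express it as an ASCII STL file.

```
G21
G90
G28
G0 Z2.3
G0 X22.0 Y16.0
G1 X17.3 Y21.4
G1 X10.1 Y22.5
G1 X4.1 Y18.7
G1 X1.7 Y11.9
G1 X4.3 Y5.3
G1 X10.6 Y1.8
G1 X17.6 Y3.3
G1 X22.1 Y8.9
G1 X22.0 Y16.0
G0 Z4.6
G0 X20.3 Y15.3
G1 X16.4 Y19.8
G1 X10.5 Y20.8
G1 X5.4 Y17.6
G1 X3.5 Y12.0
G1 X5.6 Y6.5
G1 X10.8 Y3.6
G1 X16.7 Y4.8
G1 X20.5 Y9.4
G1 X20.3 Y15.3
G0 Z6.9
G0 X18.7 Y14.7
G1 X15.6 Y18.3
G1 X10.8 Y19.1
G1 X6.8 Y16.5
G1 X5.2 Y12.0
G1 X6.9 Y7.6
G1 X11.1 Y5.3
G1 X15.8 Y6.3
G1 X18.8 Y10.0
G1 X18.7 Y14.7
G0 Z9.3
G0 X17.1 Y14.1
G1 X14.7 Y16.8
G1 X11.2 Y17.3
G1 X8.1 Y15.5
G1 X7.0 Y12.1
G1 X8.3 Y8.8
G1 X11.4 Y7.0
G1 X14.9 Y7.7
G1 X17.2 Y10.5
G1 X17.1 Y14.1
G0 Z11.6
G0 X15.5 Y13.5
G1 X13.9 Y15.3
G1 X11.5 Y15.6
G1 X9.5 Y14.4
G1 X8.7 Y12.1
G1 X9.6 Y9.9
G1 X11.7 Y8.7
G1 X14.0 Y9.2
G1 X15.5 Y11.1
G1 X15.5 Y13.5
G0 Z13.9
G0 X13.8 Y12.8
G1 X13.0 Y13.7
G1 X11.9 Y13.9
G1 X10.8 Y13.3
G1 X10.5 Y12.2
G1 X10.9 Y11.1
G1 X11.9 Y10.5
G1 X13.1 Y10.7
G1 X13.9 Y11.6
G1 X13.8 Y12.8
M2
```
solid part
  facet normal 0.0000 0.0000 -1.0000
    outer loop
      vertex 9.8 24.2 0.0
      vertex 18.1 22.9 0.0
      vertex 23.6 16.6 0.0
    endloop
  endfacet
  facet normal 0.0000 0.0000 -1.0000
    outer loop
      vertex 2.7 19.8 0.0
      vertex 9.8 24.2 0.0
      vertex 23.6 16.6 0.0
    endloop
  endfacet
  facet normal 0.0000 0.0000 -1.0000
    outer loop
      vertex 0.0 11.9 0.0
      vertex 2.7 19.8 0.0
      vertex 23.6 16.6 0.0
    endloop
  endfacet
  facet normal 0.0000 0.0000 -1.0000
    outer loop
      vertex 3.0 4.2 0.0
      vertex 0.0 11.9 0.0
      vertex 23.6 16.6 0.0
    endloop
  endfacet
  facet normal 0.0000 0.0000 -1.0000
    outer loop
      vertex 10.3 0.1 0.0
      vertex 3.0 4.2 0.0
      vertex 23.6 16.6 0.0
    endloop
  endfacet
  facet normal 0.0000 0.0000 -1.0000
    outer loop
      vertex 18.5 1.8 0.0
      vertex 10.3 0.1 0.0
      vertex 23.6 16.6 0.0
    endloop
  endfacet
  facet normal 0.0000 0.0000 -1.0000
    outer loop
      vertex 23.8 8.3 0.0
      vertex 18.5 1.8 0.0
      vertex 23.6 16.6 0.0
    endloop
  endfacet
  facet normal 0.6146 0.5366 0.5782
    outer loop
      vertex 23.6 16.6 0.0
      vertex 18.1 22.9 0.0
      vertex 12.2 12.2 16.2
    endloop
  endfacet
  facet normal 0.1262 0.8060 0.5783
    outer loop
      vertex 18.1 22.9 0.0
      vertex 9.8 24.2 0.0
      vertex 12.2 12.2 16.2
    endloop
  endfacet
  facet normal -0.4300 0.6938 0.5777
    outer loop
      vertex 9.8 24.2 0.0
      vertex 2.7 19.8 0.0
      vertex 12.2 12.2 16.2
    endloop
  endfacet
  facet normal -0.7728 0.2641 0.5771
    outer loop
      vertex 2.7 19.8 0.0
      vertex 0.0 11.9 0.0
      vertex 12.2 12.2 16.2
    endloop
  endfacet
  facet normal -0.7603 -0.2962 0.5781
    outer loop
      vertex 0.0 11.9 0.0
      vertex 3.0 4.2 0.0
      vertex 12.2 12.2 16.2
    endloop
  endfacet
  facet normal -0.3995 -0.7114 0.5782
    outer loop
      vertex 3.0 4.2 0.0
      vertex 10.3 0.1 0.0
      vertex 12.2 12.2 16.2
    endloop
  endfacet
  facet normal 0.1657 -0.7993 0.5776
    outer loop
      vertex 10.3 0.1 0.0
      vertex 18.5 1.8 0.0
      vertex 12.2 12.2 16.2
    endloop
  endfacet
  facet normal 0.6328 -0.5160 0.5773
    outer loop
      vertex 18.5 1.8 0.0
      vertex 23.8 8.3 0.0
      vertex 12.2 12.2 16.2
    endloop
  endfacet
  facet normal 0.8151 0.0196 0.5789
    outer loop
      vertex 23.8 8.3 0.0
      vertex 23.6 16.6 0.0
      vertex 12.2 12.2 16.2
    endloop
  endfacet
endsolid part

The G0 Z moves step by Δz≈2.3 mm. The G1 loops shrink linearly with z, so the solid tapers from its base footprint up to z≈16.2. Closing with a flat bottom cap and the tapered top and triangulating gives 16 facets — a regular 9-sided pyramid, base circumscribed radius ≈ 12.2 mm, apex at z ≈ 16.2 mm.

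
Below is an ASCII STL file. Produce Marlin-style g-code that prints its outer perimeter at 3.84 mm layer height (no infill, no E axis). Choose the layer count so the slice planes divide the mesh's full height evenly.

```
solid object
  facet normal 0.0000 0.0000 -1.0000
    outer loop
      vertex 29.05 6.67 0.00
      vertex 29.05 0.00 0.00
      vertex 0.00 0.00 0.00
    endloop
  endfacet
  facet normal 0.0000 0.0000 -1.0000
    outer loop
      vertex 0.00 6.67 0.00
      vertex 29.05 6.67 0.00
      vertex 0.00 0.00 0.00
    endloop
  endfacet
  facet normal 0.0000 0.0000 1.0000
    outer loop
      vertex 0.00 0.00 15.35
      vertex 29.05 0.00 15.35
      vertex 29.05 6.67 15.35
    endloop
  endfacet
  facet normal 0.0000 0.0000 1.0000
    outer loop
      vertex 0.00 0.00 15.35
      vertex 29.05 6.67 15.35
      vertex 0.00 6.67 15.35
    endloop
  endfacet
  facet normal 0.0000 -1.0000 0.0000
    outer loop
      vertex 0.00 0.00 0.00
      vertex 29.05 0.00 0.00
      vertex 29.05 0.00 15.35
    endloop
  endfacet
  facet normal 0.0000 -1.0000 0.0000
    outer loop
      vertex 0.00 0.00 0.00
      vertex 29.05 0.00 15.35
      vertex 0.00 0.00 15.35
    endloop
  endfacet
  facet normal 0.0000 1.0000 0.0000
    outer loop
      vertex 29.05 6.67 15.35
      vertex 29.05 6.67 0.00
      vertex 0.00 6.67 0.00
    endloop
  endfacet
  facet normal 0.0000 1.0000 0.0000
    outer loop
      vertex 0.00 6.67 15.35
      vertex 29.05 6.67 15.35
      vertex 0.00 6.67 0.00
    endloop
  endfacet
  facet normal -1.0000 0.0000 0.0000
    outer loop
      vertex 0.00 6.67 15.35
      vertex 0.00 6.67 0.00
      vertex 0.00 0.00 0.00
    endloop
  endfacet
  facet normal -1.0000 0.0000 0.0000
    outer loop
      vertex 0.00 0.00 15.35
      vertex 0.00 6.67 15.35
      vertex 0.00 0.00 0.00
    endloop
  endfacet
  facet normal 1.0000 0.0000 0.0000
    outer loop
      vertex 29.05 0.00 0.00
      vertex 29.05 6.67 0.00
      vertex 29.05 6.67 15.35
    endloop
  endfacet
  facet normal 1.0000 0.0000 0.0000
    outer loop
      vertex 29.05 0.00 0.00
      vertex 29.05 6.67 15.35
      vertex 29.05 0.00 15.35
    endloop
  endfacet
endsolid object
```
; perimeter-only toolpath
G21 ; units = mm
G90 ; absolute positioning
G28 ; home
; layer 1
G0 Z3.84
G0 X0.00 Y0.00
G1 X29.05 Y0.00
G1 X29.05 Y6.67
G1 X0.00 Y6.67
G1 X0.00 Y0.00
; layer 2
G0 Z7.67
G0 X0.00 Y0.00
G1 X29.05 Y0.00
G1 X29.05 Y6.67
G1 X0.00 Y6.67
G1 X0.00 Y0.00
; layer 3
G0 Z11.51
G0 X0.00 Y0.00
G1 X29.05 Y0.00
G1 X29.05 Y6.67
G1 X0.00 Y6.67
G1 X0.00 Y0.00
; layer 4
G0 Z15.35
G0 X0.00 Y0.00
G1 X29.05 Y0.00
G1 X29.05 Y6.67
G1 X0.00 Y6.67
G1 X0.00 Y0.00
M2 ; end

The solid is a rectangular box, roughly 29.1 × 6.67 mm footprint and 15.3 mm tall. Slicing at Δz = 3.84 mm — 4 equal slices spanning the solid's height, so layer i sits at z = i·h/4 — gives 4 non-empty perimeters. Each is a 4-segment closed polygon; G0 lifts to the layer z and rapids to the start vertex, then G1 traces the edges.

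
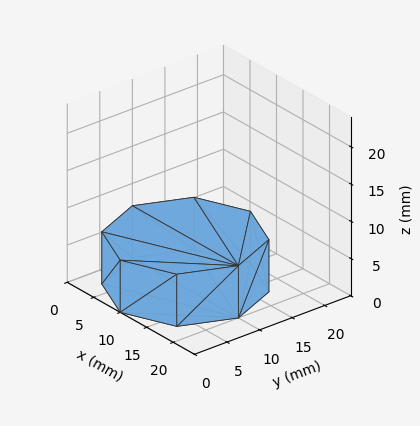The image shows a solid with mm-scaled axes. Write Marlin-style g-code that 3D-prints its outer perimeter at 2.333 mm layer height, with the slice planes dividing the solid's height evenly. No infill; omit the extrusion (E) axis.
Reading the render: the shape is a regular 8-sided prism (a cylinder approximated with 8 flat sides), circumscribed radius ≈ 10 mm, height ≈ 7 mm (dimensions read to the nearest mm from the axis ticks). For the g-code, the solid's height is divided into equal slices at the stated Δz and each level perimeter traced with G1 moves after a G0 lift.

; perimeter-only toolpath
G21 ; units = mm
G90 ; absolute positioning
G28 ; home
; layer 1
G0 Z2.333
G0 X20.000 Y10.000
G1 X17.071 Y17.071
G1 X10.000 Y20.000
G1 X2.929 Y17.071
G1 X0.000 Y10.000
G1 X2.929 Y2.929
G1 X10.000 Y0.000
G1 X17.071 Y2.929
G1 X20.000 Y10.000
; layer 2
G0 Z4.667
G0 X20.000 Y10.000
G1 X17.071 Y17.071
G1 X10.000 Y20.000
G1 X2.929 Y17.071
G1 X0.000 Y10.000
G1 X2.929 Y2.929
G1 X10.000 Y0.000
G1 X17.071 Y2.929
G1 X20.000 Y10.000
; layer 3
G0 Z7.000
G0 X20.000 Y10.000
G1 X17.071 Y17.071
G1 X10.000 Y20.000
G1 X2.929 Y17.071
G1 X0.000 Y10.000
G1 X2.929 Y2.929
G1 X10.000 Y0.000
G1 X17.071 Y2.929
G1 X20.000 Y10.000
M2 ; end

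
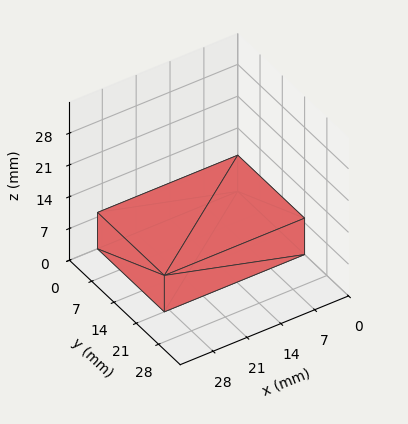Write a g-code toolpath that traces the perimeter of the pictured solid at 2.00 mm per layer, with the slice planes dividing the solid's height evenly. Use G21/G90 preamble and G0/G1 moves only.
Reading the render: the shape is a rectangular box, roughly 29 × 21 mm footprint and 8 mm tall (dimensions read to the nearest mm from the axis ticks). For the g-code, the solid's height is divided into equal slices at the stated Δz and each level perimeter traced with G1 moves after a G0 lift.

; perimeter-only toolpath
G21 ; units = mm
G90 ; absolute positioning
G28 ; home
; layer 1
G0 Z2.00
G0 X0.00 Y0.00
G1 X29.00 Y0.00
G1 X29.00 Y21.00
G1 X0.00 Y21.00
G1 X0.00 Y0.00
; layer 2
G0 Z4.00
G0 X0.00 Y0.00
G1 X29.00 Y0.00
G1 X29.00 Y21.00
G1 X0.00 Y21.00
G1 X0.00 Y0.00
; layer 3
G0 Z6.00
G0 X0.00 Y0.00
G1 X29.00 Y0.00
G1 X29.00 Y21.00
G1 X0.00 Y21.00
G1 X0.00 Y0.00
; layer 4
G0 Z8.00
G0 X0.00 Y0.00
G1 X29.00 Y0.00
G1 X29.00 Y21.00
G1 X0.00 Y21.00
G1 X0.00 Y0.00
M2 ; end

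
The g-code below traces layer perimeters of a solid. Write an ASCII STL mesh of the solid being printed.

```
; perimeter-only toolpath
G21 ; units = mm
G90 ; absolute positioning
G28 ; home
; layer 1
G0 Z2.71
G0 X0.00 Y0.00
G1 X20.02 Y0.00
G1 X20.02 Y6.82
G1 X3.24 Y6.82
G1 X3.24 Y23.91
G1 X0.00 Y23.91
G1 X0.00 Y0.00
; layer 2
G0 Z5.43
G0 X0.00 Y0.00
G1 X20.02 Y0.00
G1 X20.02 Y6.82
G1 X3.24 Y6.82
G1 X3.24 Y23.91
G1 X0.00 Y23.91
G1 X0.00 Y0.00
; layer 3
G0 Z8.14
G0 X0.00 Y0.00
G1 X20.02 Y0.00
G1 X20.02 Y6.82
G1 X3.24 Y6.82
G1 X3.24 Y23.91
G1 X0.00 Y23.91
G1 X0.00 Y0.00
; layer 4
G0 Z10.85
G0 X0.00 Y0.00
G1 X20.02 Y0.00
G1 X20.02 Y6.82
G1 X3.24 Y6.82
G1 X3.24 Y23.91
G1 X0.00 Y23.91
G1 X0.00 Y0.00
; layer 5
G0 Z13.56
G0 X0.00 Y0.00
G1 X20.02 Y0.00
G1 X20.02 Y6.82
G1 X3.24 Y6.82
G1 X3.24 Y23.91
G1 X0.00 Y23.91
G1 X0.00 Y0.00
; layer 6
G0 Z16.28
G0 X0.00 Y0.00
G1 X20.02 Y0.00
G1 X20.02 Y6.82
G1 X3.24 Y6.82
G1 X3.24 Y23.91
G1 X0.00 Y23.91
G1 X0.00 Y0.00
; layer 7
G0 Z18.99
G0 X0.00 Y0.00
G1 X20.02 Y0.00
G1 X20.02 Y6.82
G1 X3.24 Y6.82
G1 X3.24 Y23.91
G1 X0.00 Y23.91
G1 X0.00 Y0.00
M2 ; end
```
solid part
  facet normal 0.0000 0.0000 -1.0000
    outer loop
      vertex 20.02 6.82 0.00
      vertex 20.02 0.00 0.00
      vertex 0.00 0.00 0.00
    endloop
  endfacet
  facet normal 0.0000 0.0000 -1.0000
    outer loop
      vertex 3.24 6.82 0.00
      vertex 20.02 6.82 0.00
      vertex 0.00 0.00 0.00
    endloop
  endfacet
  facet normal 0.0000 0.0000 -1.0000
    outer loop
      vertex 3.24 23.91 0.00
      vertex 3.24 6.82 0.00
      vertex 0.00 0.00 0.00
    endloop
  endfacet
  facet normal 0.0000 0.0000 -1.0000
    outer loop
      vertex 0.00 23.91 0.00
      vertex 3.24 23.91 0.00
      vertex 0.00 0.00 0.00
    endloop
  endfacet
  facet normal 0.0000 0.0000 1.0000
    outer loop
      vertex 0.00 0.00 18.99
      vertex 20.02 0.00 18.99
      vertex 20.02 6.82 18.99
    endloop
  endfacet
  facet normal 0.0000 0.0000 1.0000
    outer loop
      vertex 0.00 0.00 18.99
      vertex 20.02 6.82 18.99
      vertex 3.24 6.82 18.99
    endloop
  endfacet
  facet normal 0.0000 0.0000 1.0000
    outer loop
      vertex 0.00 0.00 18.99
      vertex 3.24 6.82 18.99
      vertex 3.24 23.91 18.99
    endloop
  endfacet
  facet normal 0.0000 0.0000 1.0000
    outer loop
      vertex 0.00 0.00 18.99
      vertex 3.24 23.91 18.99
      vertex 0.00 23.91 18.99
    endloop
  endfacet
  facet normal 0.0000 -1.0000 0.0000
    outer loop
      vertex 0.00 0.00 0.00
      vertex 20.02 0.00 0.00
      vertex 20.02 0.00 18.99
    endloop
  endfacet
  facet normal 0.0000 -1.0000 0.0000
    outer loop
      vertex 0.00 0.00 0.00
      vertex 20.02 0.00 18.99
      vertex 0.00 0.00 18.99
    endloop
  endfacet
  facet normal 1.0000 0.0000 0.0000
    outer loop
      vertex 20.02 0.00 0.00
      vertex 20.02 6.82 0.00
      vertex 20.02 6.82 18.99
    endloop
  endfacet
  facet normal 1.0000 0.0000 0.0000
    outer loop
      vertex 20.02 0.00 0.00
      vertex 20.02 6.82 18.99
      vertex 20.02 0.00 18.99
    endloop
  endfacet
  facet normal 0.0000 1.0000 0.0000
    outer loop
      vertex 20.02 6.82 0.00
      vertex 3.24 6.82 0.00
      vertex 3.24 6.82 18.99
    endloop
  endfacet
  facet normal 0.0000 1.0000 0.0000
    outer loop
      vertex 20.02 6.82 0.00
      vertex 3.24 6.82 18.99
      vertex 20.02 6.82 18.99
    endloop
  endfacet
  facet normal 1.0000 0.0000 0.0000
    outer loop
      vertex 3.24 6.82 0.00
      vertex 3.24 23.91 0.00
      vertex 3.24 23.91 18.99
    endloop
  endfacet
  facet normal 1.0000 0.0000 0.0000
    outer loop
      vertex 3.24 6.82 0.00
      vertex 3.24 23.91 18.99
      vertex 3.24 6.82 18.99
    endloop
  endfacet
  facet normal 0.0000 1.0000 0.0000
    outer loop
      vertex 3.24 23.91 0.00
      vertex 0.00 23.91 0.00
      vertex 0.00 23.91 18.99
    endloop
  endfacet
  facet normal 0.0000 1.0000 0.0000
    outer loop
      vertex 3.24 23.91 0.00
      vertex 0.00 23.91 18.99
      vertex 3.24 23.91 18.99
    endloop
  endfacet
  facet normal -1.0000 0.0000 0.0000
    outer loop
      vertex 0.00 23.91 0.00
      vertex 0.00 0.00 0.00
      vertex 0.00 0.00 18.99
    endloop
  endfacet
  facet normal -1.0000 0.0000 0.0000
    outer loop
      vertex 0.00 23.91 0.00
      vertex 0.00 0.00 18.99
      vertex 0.00 23.91 18.99
    endloop
  endfacet
endsolid part

The G0 Z moves step by Δz≈2.71 mm. Every layer's G1 loop is the same polygon, so the solid is a straight extrusion of it from z=0 to z≈19. Closing with flat bottom and top caps and triangulating gives 20 facets — an L-shaped prism: outer 20 × 23.9 mm, arm thicknesses ≈ 6.82 mm (horizontal) and 3.24 mm (vertical), extruded 19 mm in z.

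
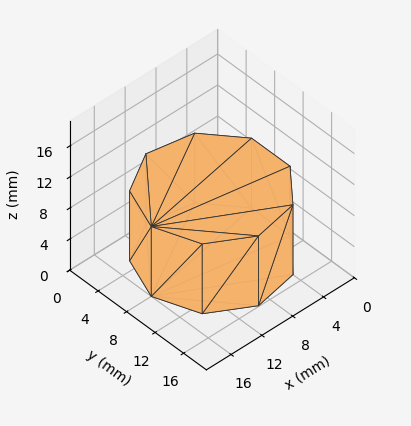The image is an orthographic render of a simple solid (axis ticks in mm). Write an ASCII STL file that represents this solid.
Reading the render: the shape is a regular 9-sided prism (a cylinder approximated with 9 flat sides), circumscribed radius ≈ 8 mm, height ≈ 9 mm (dimensions read to the nearest mm from the axis ticks). For the STL, each face is triangulated and given an outward normal.

solid part
  facet normal 0.0000 0.0000 -1.0000
    outer loop
      vertex 9.4 15.9 0.0
      vertex 14.1 13.1 0.0
      vertex 16.0 8.0 0.0
    endloop
  endfacet
  facet normal 0.0000 0.0000 -1.0000
    outer loop
      vertex 4.0 14.9 0.0
      vertex 9.4 15.9 0.0
      vertex 16.0 8.0 0.0
    endloop
  endfacet
  facet normal 0.0000 0.0000 -1.0000
    outer loop
      vertex 0.5 10.7 0.0
      vertex 4.0 14.9 0.0
      vertex 16.0 8.0 0.0
    endloop
  endfacet
  facet normal 0.0000 0.0000 -1.0000
    outer loop
      vertex 0.5 5.3 0.0
      vertex 0.5 10.7 0.0
      vertex 16.0 8.0 0.0
    endloop
  endfacet
  facet normal 0.0000 0.0000 -1.0000
    outer loop
      vertex 4.0 1.1 0.0
      vertex 0.5 5.3 0.0
      vertex 16.0 8.0 0.0
    endloop
  endfacet
  facet normal 0.0000 0.0000 -1.0000
    outer loop
      vertex 9.4 0.1 0.0
      vertex 4.0 1.1 0.0
      vertex 16.0 8.0 0.0
    endloop
  endfacet
  facet normal 0.0000 0.0000 -1.0000
    outer loop
      vertex 14.1 2.9 0.0
      vertex 9.4 0.1 0.0
      vertex 16.0 8.0 0.0
    endloop
  endfacet
  facet normal 0.0000 0.0000 1.0000
    outer loop
      vertex 16.0 8.0 9.0
      vertex 14.1 13.1 9.0
      vertex 9.4 15.9 9.0
    endloop
  endfacet
  facet normal 0.0000 0.0000 1.0000
    outer loop
      vertex 16.0 8.0 9.0
      vertex 9.4 15.9 9.0
      vertex 4.0 14.9 9.0
    endloop
  endfacet
  facet normal 0.0000 0.0000 1.0000
    outer loop
      vertex 16.0 8.0 9.0
      vertex 4.0 14.9 9.0
      vertex 0.5 10.7 9.0
    endloop
  endfacet
  facet normal 0.0000 0.0000 1.0000
    outer loop
      vertex 16.0 8.0 9.0
      vertex 0.5 10.7 9.0
      vertex 0.5 5.3 9.0
    endloop
  endfacet
  facet normal 0.0000 0.0000 1.0000
    outer loop
      vertex 16.0 8.0 9.0
      vertex 0.5 5.3 9.0
      vertex 4.0 1.1 9.0
    endloop
  endfacet
  facet normal 0.0000 0.0000 1.0000
    outer loop
      vertex 16.0 8.0 9.0
      vertex 4.0 1.1 9.0
      vertex 9.4 0.1 9.0
    endloop
  endfacet
  facet normal 0.0000 0.0000 1.0000
    outer loop
      vertex 16.0 8.0 9.0
      vertex 9.4 0.1 9.0
      vertex 14.1 2.9 9.0
    endloop
  endfacet
  facet normal 0.9371 0.3491 0.0000
    outer loop
      vertex 16.0 8.0 0.0
      vertex 14.1 13.1 0.0
      vertex 14.1 13.1 9.0
    endloop
  endfacet
  facet normal 0.9371 0.3491 0.0000
    outer loop
      vertex 16.0 8.0 0.0
      vertex 14.1 13.1 9.0
      vertex 16.0 8.0 9.0
    endloop
  endfacet
  facet normal 0.5118 0.8591 0.0000
    outer loop
      vertex 14.1 13.1 0.0
      vertex 9.4 15.9 0.0
      vertex 9.4 15.9 9.0
    endloop
  endfacet
  facet normal 0.5118 0.8591 0.0000
    outer loop
      vertex 14.1 13.1 0.0
      vertex 9.4 15.9 9.0
      vertex 14.1 13.1 9.0
    endloop
  endfacet
  facet normal -0.1821 0.9833 0.0000
    outer loop
      vertex 9.4 15.9 0.0
      vertex 4.0 14.9 0.0
      vertex 4.0 14.9 9.0
    endloop
  endfacet
  facet normal -0.1821 0.9833 0.0000
    outer loop
      vertex 9.4 15.9 0.0
      vertex 4.0 14.9 9.0
      vertex 9.4 15.9 9.0
    endloop
  endfacet
  facet normal -0.7682 0.6402 0.0000
    outer loop
      vertex 4.0 14.9 0.0
      vertex 0.5 10.7 0.0
      vertex 0.5 10.7 9.0
    endloop
  endfacet
  facet normal -0.7682 0.6402 0.0000
    outer loop
      vertex 4.0 14.9 0.0
      vertex 0.5 10.7 9.0
      vertex 4.0 14.9 9.0
    endloop
  endfacet
  facet normal -1.0000 0.0000 0.0000
    outer loop
      vertex 0.5 10.7 0.0
      vertex 0.5 5.3 0.0
      vertex 0.5 5.3 9.0
    endloop
  endfacet
  facet normal -1.0000 0.0000 0.0000
    outer loop
      vertex 0.5 10.7 0.0
      vertex 0.5 5.3 9.0
      vertex 0.5 10.7 9.0
    endloop
  endfacet
  facet normal -0.7682 -0.6402 0.0000
    outer loop
      vertex 0.5 5.3 0.0
      vertex 4.0 1.1 0.0
      vertex 4.0 1.1 9.0
    endloop
  endfacet
  facet normal -0.7682 -0.6402 0.0000
    outer loop
      vertex 0.5 5.3 0.0
      vertex 4.0 1.1 9.0
      vertex 0.5 5.3 9.0
    endloop
  endfacet
  facet normal -0.1821 -0.9833 0.0000
    outer loop
      vertex 4.0 1.1 0.0
      vertex 9.4 0.1 0.0
      vertex 9.4 0.1 9.0
    endloop
  endfacet
  facet normal -0.1821 -0.9833 0.0000
    outer loop
      vertex 4.0 1.1 0.0
      vertex 9.4 0.1 9.0
      vertex 4.0 1.1 9.0
    endloop
  endfacet
  facet normal 0.5118 -0.8591 0.0000
    outer loop
      vertex 9.4 0.1 0.0
      vertex 14.1 2.9 0.0
      vertex 14.1 2.9 9.0
    endloop
  endfacet
  facet normal 0.5118 -0.8591 0.0000
    outer loop
      vertex 9.4 0.1 0.0
      vertex 14.1 2.9 9.0
      vertex 9.4 0.1 9.0
    endloop
  endfacet
  facet normal 0.9371 -0.3491 0.0000
    outer loop
      vertex 14.1 2.9 0.0
      vertex 16.0 8.0 0.0
      vertex 16.0 8.0 9.0
    endloop
  endfacet
  facet normal 0.9371 -0.3491 0.0000
    outer loop
      vertex 14.1 2.9 0.0
      vertex 16.0 8.0 9.0
      vertex 14.1 2.9 9.0
    endloop
  endfacet
endsolid part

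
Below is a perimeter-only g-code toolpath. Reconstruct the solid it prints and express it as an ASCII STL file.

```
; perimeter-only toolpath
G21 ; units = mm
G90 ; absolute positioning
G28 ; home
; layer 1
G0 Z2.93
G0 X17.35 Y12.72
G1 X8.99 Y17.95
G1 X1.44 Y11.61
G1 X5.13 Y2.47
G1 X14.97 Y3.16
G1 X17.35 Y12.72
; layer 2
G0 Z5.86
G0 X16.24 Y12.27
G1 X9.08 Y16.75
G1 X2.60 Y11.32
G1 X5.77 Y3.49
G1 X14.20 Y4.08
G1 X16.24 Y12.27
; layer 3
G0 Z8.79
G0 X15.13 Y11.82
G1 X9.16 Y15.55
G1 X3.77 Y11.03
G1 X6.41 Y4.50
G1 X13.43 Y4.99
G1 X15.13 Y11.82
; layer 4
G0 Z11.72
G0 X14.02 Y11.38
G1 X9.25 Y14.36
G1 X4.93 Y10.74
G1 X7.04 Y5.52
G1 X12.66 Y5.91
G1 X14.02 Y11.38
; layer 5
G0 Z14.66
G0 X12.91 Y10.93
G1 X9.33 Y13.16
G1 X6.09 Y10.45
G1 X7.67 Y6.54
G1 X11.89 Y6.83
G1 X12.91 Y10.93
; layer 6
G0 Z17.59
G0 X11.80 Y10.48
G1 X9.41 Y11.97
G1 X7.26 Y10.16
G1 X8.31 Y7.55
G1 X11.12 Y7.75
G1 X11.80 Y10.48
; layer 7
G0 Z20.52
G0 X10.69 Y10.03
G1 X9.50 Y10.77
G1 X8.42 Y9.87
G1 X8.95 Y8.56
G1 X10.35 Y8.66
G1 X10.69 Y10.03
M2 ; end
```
solid part
  facet normal 0.0000 0.0000 -1.0000
    outer loop
      vertex 0.28 11.90 0.00
      vertex 8.91 19.14 0.00
      vertex 18.46 13.17 0.00
    endloop
  endfacet
  facet normal 0.0000 0.0000 -1.0000
    outer loop
      vertex 4.50 1.46 0.00
      vertex 0.28 11.90 0.00
      vertex 18.46 13.17 0.00
    endloop
  endfacet
  facet normal 0.0000 0.0000 -1.0000
    outer loop
      vertex 15.74 2.24 0.00
      vertex 4.50 1.46 0.00
      vertex 18.46 13.17 0.00
    endloop
  endfacet
  facet normal 0.5033 0.8051 0.3138
    outer loop
      vertex 18.46 13.17 0.00
      vertex 8.91 19.14 0.00
      vertex 9.58 9.58 23.45
    endloop
  endfacet
  facet normal -0.6102 0.7274 0.3140
    outer loop
      vertex 8.91 19.14 0.00
      vertex 0.28 11.90 0.00
      vertex 9.58 9.58 23.45
    endloop
  endfacet
  facet normal -0.8803 -0.3558 0.3139
    outer loop
      vertex 0.28 11.90 0.00
      vertex 4.50 1.46 0.00
      vertex 9.58 9.58 23.45
    endloop
  endfacet
  facet normal 0.0657 -0.9472 0.3138
    outer loop
      vertex 4.50 1.46 0.00
      vertex 15.74 2.24 0.00
      vertex 9.58 9.58 23.45
    endloop
  endfacet
  facet normal 0.9214 -0.2293 0.3138
    outer loop
      vertex 15.74 2.24 0.00
      vertex 18.46 13.17 0.00
      vertex 9.58 9.58 23.45
    endloop
  endfacet
endsolid part

The G0 Z moves step by Δz≈2.93 mm. The G1 loops shrink linearly with z, so the solid tapers from its base footprint up to z≈23.4. Closing with a flat bottom cap and the tapered top and triangulating gives 8 facets — a regular 5-sided pyramid, base circumscribed radius ≈ 9.58 mm, apex at z ≈ 23.4 mm.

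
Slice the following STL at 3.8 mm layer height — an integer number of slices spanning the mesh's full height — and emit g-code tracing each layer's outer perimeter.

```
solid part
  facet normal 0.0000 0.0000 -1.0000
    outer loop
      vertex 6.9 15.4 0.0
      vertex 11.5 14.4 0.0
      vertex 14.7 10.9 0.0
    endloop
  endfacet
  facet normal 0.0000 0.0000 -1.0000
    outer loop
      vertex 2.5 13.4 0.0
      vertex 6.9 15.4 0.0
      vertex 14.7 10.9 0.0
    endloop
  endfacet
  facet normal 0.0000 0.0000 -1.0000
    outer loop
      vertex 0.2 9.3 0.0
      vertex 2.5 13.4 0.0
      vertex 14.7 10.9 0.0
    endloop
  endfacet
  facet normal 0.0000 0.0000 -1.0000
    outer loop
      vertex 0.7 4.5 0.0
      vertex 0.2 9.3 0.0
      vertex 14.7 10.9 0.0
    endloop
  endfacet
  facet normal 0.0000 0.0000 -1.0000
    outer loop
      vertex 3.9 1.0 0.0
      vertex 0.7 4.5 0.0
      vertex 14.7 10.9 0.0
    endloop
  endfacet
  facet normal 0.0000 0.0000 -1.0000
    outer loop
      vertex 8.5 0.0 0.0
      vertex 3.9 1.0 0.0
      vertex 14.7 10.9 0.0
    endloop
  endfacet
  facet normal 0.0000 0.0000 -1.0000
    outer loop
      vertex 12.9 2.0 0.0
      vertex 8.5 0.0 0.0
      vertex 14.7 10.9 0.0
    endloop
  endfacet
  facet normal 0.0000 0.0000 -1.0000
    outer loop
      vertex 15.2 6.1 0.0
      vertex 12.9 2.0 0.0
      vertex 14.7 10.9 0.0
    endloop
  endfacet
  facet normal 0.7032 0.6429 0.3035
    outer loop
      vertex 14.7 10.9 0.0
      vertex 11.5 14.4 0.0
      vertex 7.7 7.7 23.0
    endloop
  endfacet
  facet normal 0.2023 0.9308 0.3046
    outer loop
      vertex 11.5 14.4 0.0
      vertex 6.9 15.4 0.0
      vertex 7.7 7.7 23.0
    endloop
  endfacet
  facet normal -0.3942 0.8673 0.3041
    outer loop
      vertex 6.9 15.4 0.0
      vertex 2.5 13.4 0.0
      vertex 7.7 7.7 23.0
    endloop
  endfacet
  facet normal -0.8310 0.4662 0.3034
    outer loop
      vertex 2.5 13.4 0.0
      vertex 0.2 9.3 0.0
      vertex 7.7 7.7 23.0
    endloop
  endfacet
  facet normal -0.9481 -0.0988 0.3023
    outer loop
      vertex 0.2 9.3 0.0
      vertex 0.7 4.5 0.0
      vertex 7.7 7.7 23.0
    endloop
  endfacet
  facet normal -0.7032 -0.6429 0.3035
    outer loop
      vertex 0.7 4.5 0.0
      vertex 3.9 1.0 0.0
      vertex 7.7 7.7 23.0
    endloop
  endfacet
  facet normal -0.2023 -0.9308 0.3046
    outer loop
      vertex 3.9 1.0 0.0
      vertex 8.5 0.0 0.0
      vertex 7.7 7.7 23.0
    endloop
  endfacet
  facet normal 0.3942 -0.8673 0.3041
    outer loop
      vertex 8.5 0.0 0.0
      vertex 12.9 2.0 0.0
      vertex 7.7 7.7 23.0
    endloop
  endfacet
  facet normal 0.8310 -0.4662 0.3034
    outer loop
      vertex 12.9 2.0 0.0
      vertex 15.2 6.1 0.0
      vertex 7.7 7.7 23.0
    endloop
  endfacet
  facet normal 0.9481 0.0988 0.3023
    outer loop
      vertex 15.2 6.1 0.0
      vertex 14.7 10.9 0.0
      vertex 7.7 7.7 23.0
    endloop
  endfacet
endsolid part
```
; perimeter-only toolpath
G21 ; units = mm
G90 ; absolute positioning
G28 ; home
; layer 1
G0 Z3.8
G0 X13.5 Y10.4
G1 X10.9 Y13.3
G1 X7.0 Y14.1
G1 X3.4 Y12.4
G1 X1.5 Y9.0
G1 X1.9 Y5.0
G1 X4.5 Y2.1
G1 X8.4 Y1.3
G1 X12.0 Y3.0
G1 X13.9 Y6.4
G1 X13.5 Y10.4
; layer 2
G0 Z7.7
G0 X12.4 Y9.8
G1 X10.2 Y12.2
G1 X7.2 Y12.8
G1 X4.2 Y11.5
G1 X2.7 Y8.8
G1 X3.0 Y5.6
G1 X5.2 Y3.2
G1 X8.2 Y2.6
G1 X11.2 Y3.9
G1 X12.7 Y6.6
G1 X12.4 Y9.8
; layer 3
G0 Z11.5
G0 X11.2 Y9.3
G1 X9.6 Y11.1
G1 X7.3 Y11.6
G1 X5.1 Y10.6
G1 X4.0 Y8.5
G1 X4.2 Y6.1
G1 X5.8 Y4.3
G1 X8.1 Y3.9
G1 X10.3 Y4.8
G1 X11.4 Y6.9
G1 X11.2 Y9.3
; layer 4
G0 Z15.3
G0 X10.0 Y8.8
G1 X9.0 Y9.9
G1 X7.4 Y10.3
G1 X6.0 Y9.6
G1 X5.2 Y8.2
G1 X5.4 Y6.6
G1 X6.4 Y5.5
G1 X8.0 Y5.1
G1 X9.4 Y5.8
G1 X10.2 Y7.2
G1 X10.0 Y8.8
; layer 5
G0 Z19.2
G0 X8.9 Y8.2
G1 X8.3 Y8.8
G1 X7.6 Y9.0
G1 X6.8 Y8.7
G1 X6.5 Y8.0
G1 X6.5 Y7.2
G1 X7.1 Y6.6
G1 X7.8 Y6.4
G1 X8.6 Y6.8
G1 X8.9 Y7.4
G1 X8.9 Y8.2
M2 ; end

The solid is a regular 10-sided pyramid, base circumscribed radius ≈ 7.7 mm, apex at z ≈ 23 mm. Slicing at Δz = 3.8 mm — 6 equal slices spanning the solid's height, so layer i sits at z = i·h/6 — gives 5 non-empty perimeters. Each is a 10-segment closed polygon; G0 lifts to the layer z and rapids to the start vertex, then G1 traces the edges. The cross-section shrinks linearly with z (the slice at the apex is degenerate and omitted).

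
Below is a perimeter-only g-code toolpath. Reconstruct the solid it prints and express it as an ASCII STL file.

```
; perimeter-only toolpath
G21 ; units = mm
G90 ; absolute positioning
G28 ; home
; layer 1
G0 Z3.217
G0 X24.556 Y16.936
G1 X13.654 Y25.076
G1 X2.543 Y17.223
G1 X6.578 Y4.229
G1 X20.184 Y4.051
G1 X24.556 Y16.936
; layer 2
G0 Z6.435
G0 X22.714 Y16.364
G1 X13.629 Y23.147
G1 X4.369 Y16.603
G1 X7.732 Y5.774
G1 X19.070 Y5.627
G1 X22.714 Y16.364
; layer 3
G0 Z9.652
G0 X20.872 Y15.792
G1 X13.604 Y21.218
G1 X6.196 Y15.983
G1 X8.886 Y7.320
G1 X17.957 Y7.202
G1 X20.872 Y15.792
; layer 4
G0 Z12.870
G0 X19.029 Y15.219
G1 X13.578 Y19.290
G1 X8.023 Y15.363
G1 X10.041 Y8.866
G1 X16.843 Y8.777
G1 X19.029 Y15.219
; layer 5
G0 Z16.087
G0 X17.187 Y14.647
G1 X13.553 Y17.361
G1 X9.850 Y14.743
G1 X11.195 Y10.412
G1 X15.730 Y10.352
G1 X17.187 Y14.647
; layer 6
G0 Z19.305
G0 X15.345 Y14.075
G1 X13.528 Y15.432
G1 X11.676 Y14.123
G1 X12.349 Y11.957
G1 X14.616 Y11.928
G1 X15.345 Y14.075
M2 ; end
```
solid part
  facet normal 0.0000 0.0000 -1.0000
    outer loop
      vertex 0.716 17.843 0.000
      vertex 13.679 27.005 0.000
      vertex 26.398 17.508 0.000
    endloop
  endfacet
  facet normal 0.0000 0.0000 -1.0000
    outer loop
      vertex 5.424 2.683 0.000
      vertex 0.716 17.843 0.000
      vertex 26.398 17.508 0.000
    endloop
  endfacet
  facet normal 0.0000 0.0000 -1.0000
    outer loop
      vertex 21.297 2.476 0.000
      vertex 5.424 2.683 0.000
      vertex 26.398 17.508 0.000
    endloop
  endfacet
  facet normal 0.5383 0.7209 0.4364
    outer loop
      vertex 26.398 17.508 0.000
      vertex 13.679 27.005 0.000
      vertex 13.503 13.503 22.522
    endloop
  endfacet
  facet normal -0.5193 0.7347 0.4364
    outer loop
      vertex 13.679 27.005 0.000
      vertex 0.716 17.843 0.000
      vertex 13.503 13.503 22.522
    endloop
  endfacet
  facet normal -0.8593 -0.2668 0.4364
    outer loop
      vertex 0.716 17.843 0.000
      vertex 5.424 2.683 0.000
      vertex 13.503 13.503 22.522
    endloop
  endfacet
  facet normal -0.0117 -0.8997 0.4364
    outer loop
      vertex 5.424 2.683 0.000
      vertex 21.297 2.476 0.000
      vertex 13.503 13.503 22.522
    endloop
  endfacet
  facet normal 0.8520 -0.2891 0.4364
    outer loop
      vertex 21.297 2.476 0.000
      vertex 26.398 17.508 0.000
      vertex 13.503 13.503 22.522
    endloop
  endfacet
endsolid part

The G0 Z moves step by Δz≈3.217 mm. The G1 loops shrink linearly with z, so the solid tapers from its base footprint up to z≈22.5. Closing with a flat bottom cap and the tapered top and triangulating gives 8 facets — a regular 5-sided pyramid, base circumscribed radius ≈ 13.5 mm, apex at z ≈ 22.5 mm.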